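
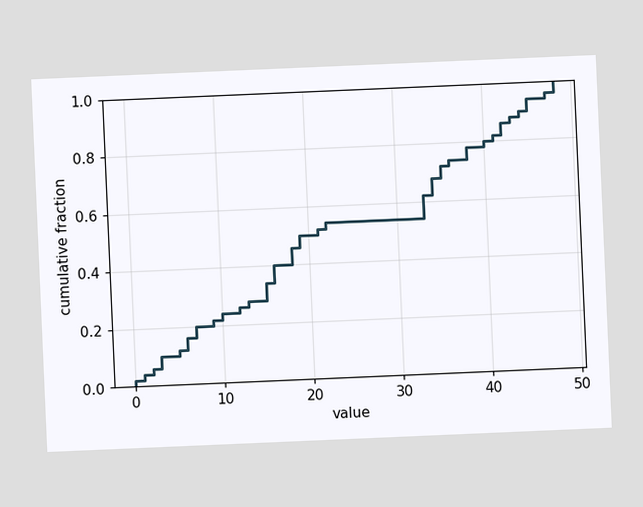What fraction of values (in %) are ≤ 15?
The chart is tilted about 2° counter-clockwise. At x=15 the ECDF step is at 34%.

34%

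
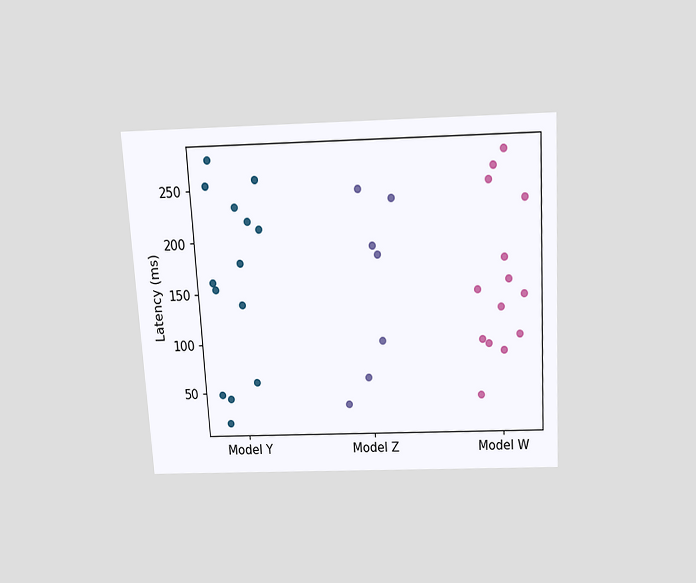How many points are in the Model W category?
The chart is tilted about 3° counter-clockwise and viewed slightly from above. Counting the markers in the Model W column gives 14.

14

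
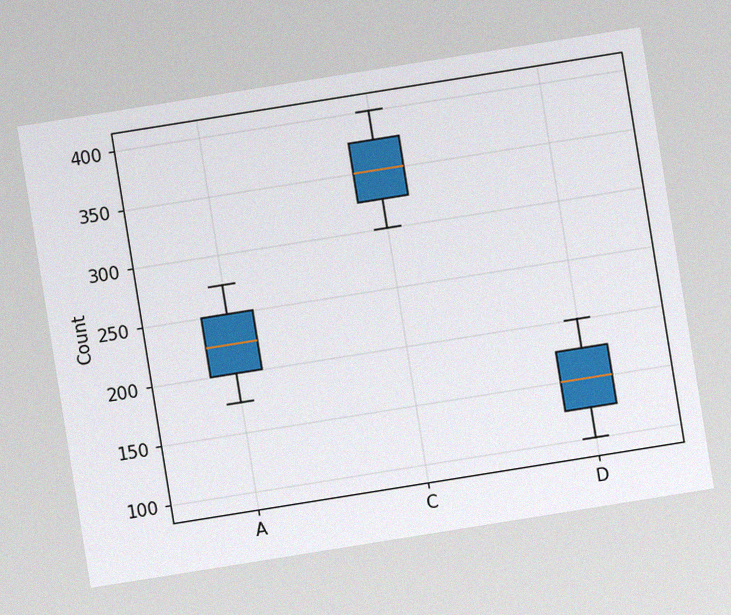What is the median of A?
225

The chart is tilted about 9° counter-clockwise, with some photo noise. The median line in the A box sits at 225.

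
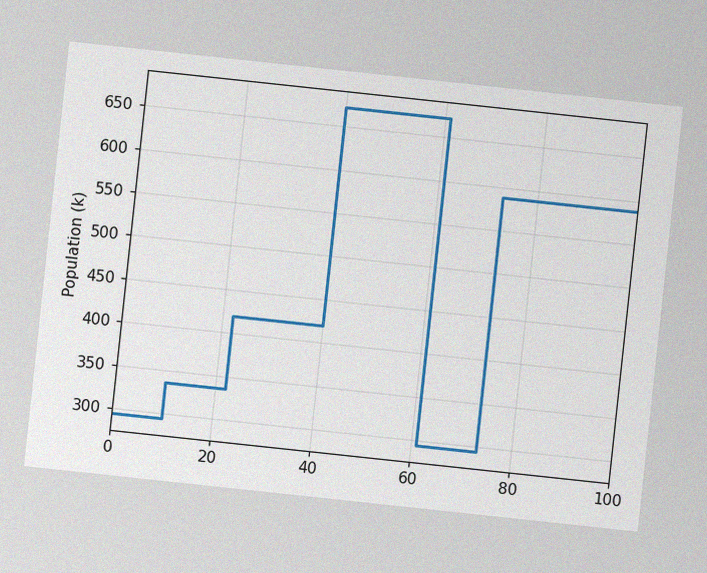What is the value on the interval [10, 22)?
336k

The chart is tilted about 6° clockwise, with some photo noise. On [10, 22) the step sits at 336k.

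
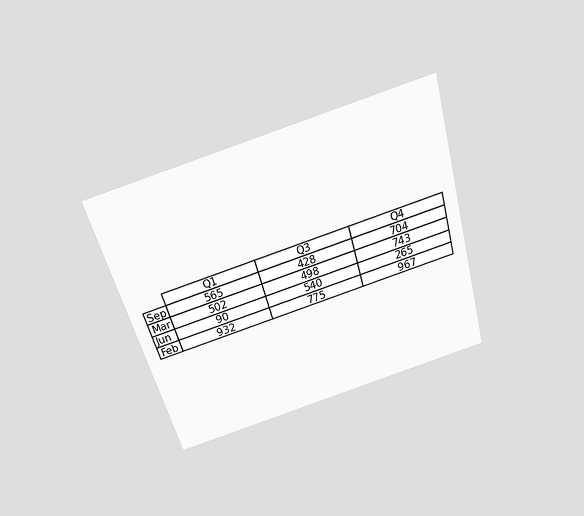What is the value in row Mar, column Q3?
The chart is tilted about 16° counter-clockwise and viewed slightly from above. The (Mar, Q3) cell reads 498.

498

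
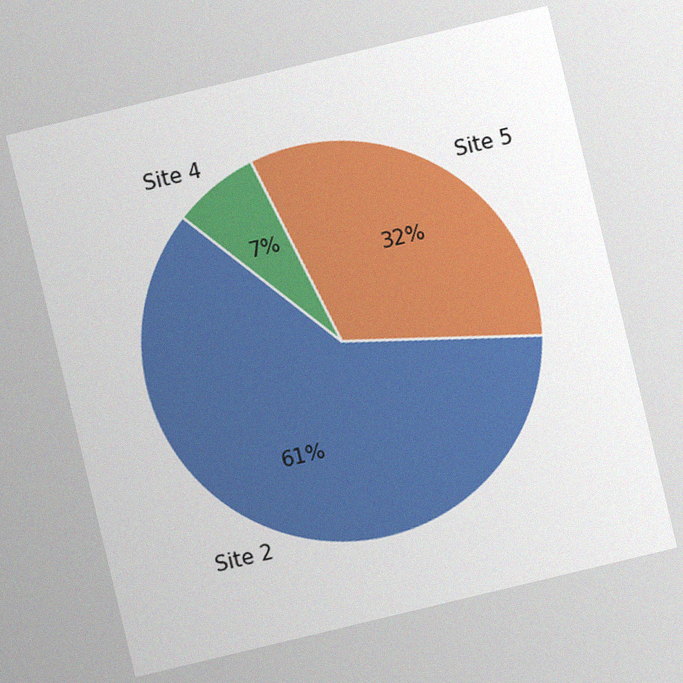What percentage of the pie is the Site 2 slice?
The chart is tilted about 13° counter-clockwise, with some photo noise. The Site 2 slice takes up 61% of the pie.

61%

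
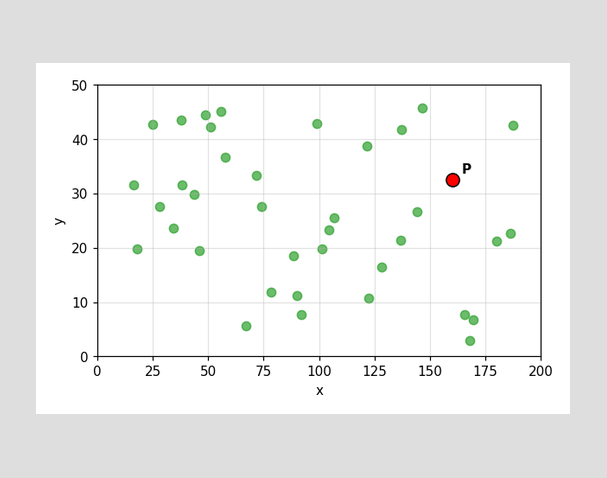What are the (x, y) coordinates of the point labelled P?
(160, 32.5)

Following the gridlines from P to each axis, P sits at (160, 32.5).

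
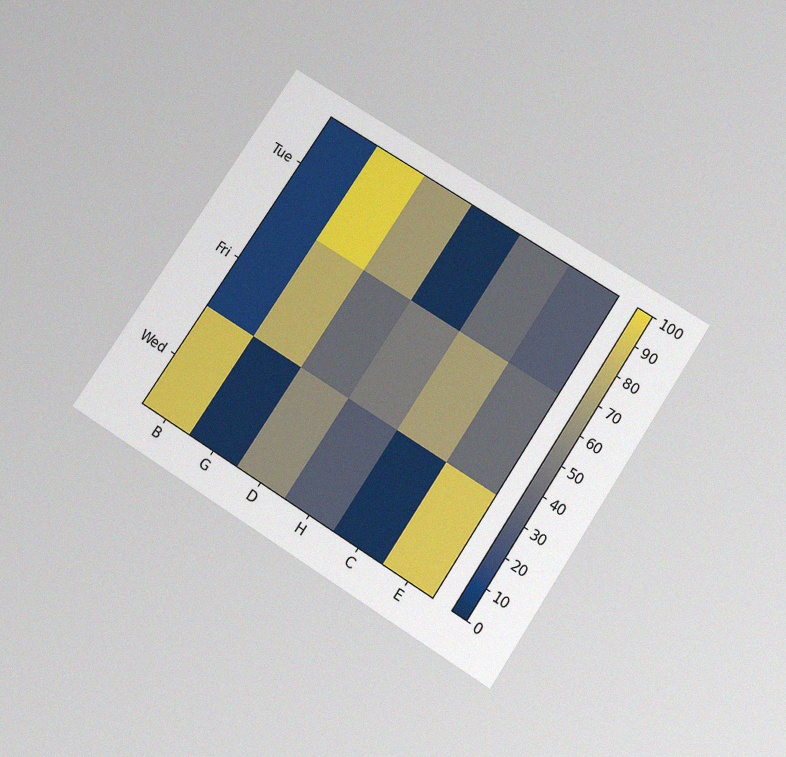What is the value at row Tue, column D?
The chart is tilted about 33° clockwise and viewed slightly from below, with some photo noise. Matching cell (Tue, D) against the colorbar gives 70.

70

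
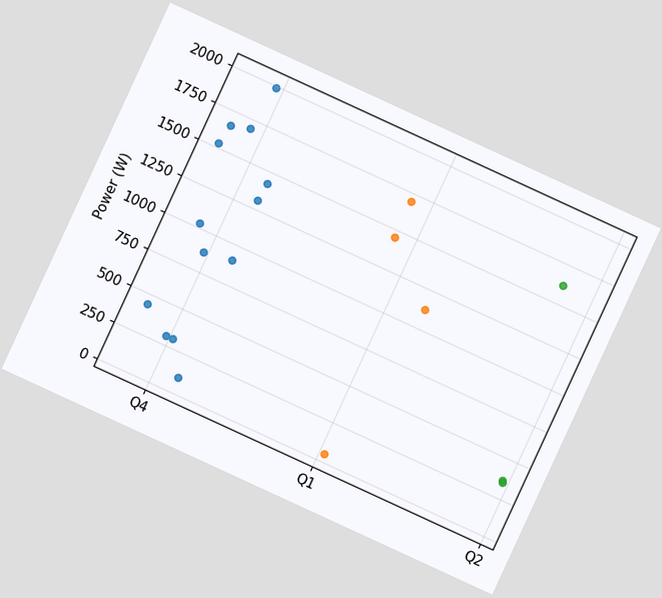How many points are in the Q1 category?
The chart is tilted about 25° clockwise. Counting the markers in the Q1 column gives 4.

4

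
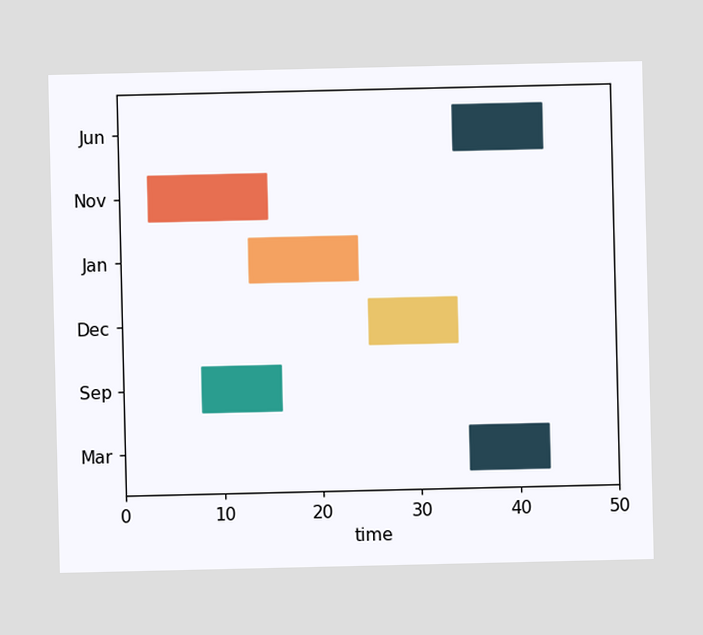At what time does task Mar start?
35

The Mar bar begins at t=35.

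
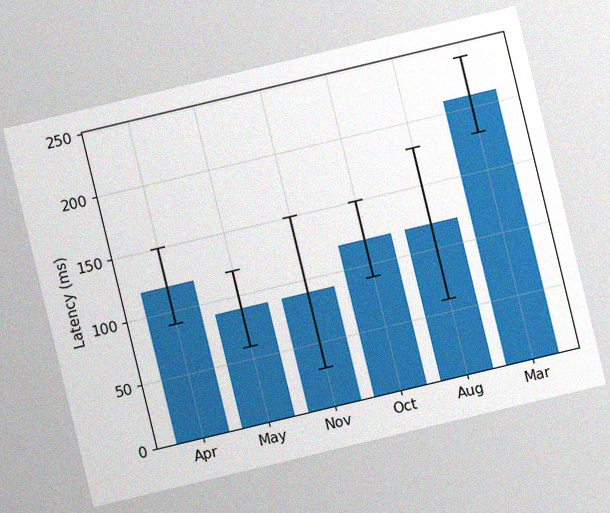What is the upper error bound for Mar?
The chart is tilted about 13° counter-clockwise, with some photo noise. The Mar bar's upper whisker reaches 240ms.

240ms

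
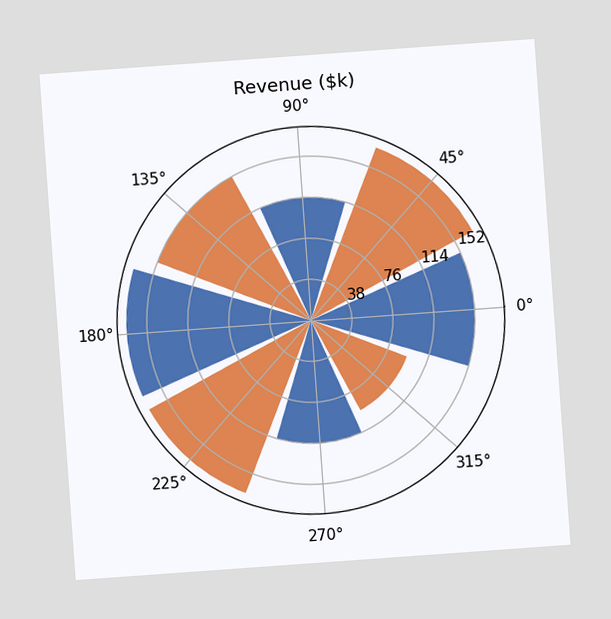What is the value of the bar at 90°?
$114k

The chart is tilted about 4° counter-clockwise. The bar at 90° reaches $114k on the radial axis.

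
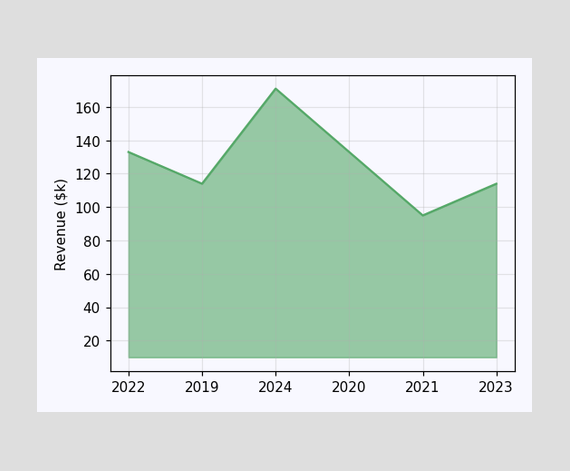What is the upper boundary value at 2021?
At 2021 the upper boundary is at $95k.

$95k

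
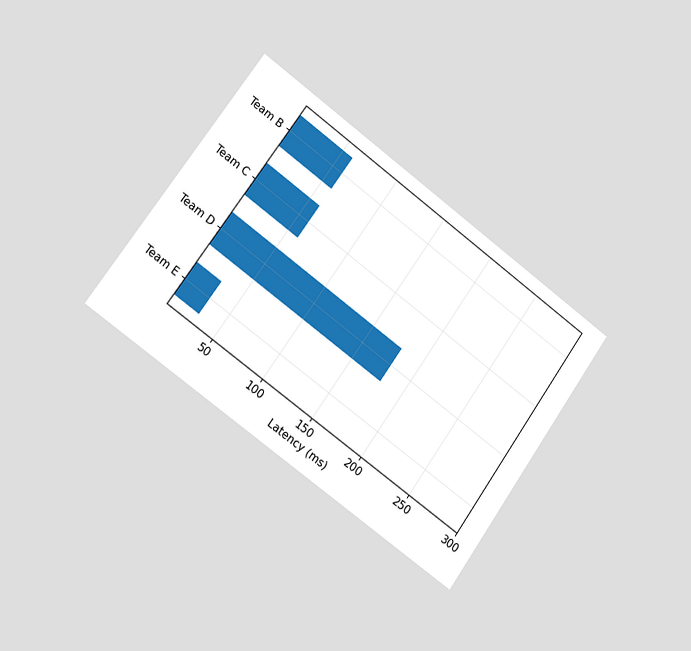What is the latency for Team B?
60ms

The chart is tilted about 36° clockwise and viewed slightly from the left. Reading along the chart's x-axis, the Team B bar reaches 60ms.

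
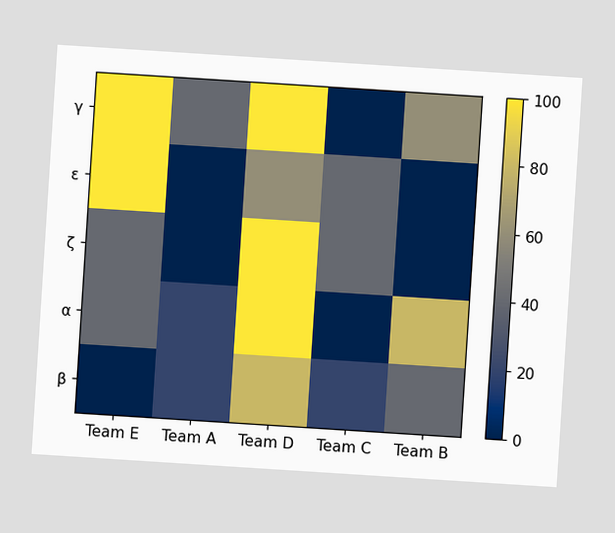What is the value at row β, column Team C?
20

The chart is tilted about 4° clockwise. Matching cell (β, Team C) against the colorbar gives 20.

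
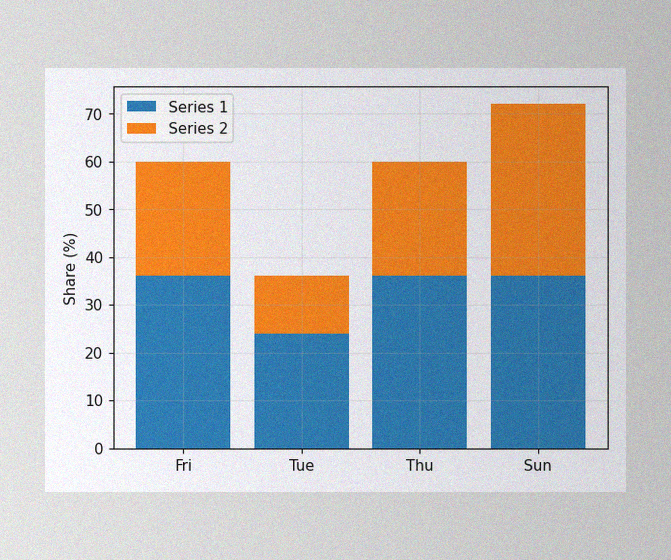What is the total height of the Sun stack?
The image has some photo noise and uneven lighting. The Sun stack's top reaches 72% on the y-axis.

72%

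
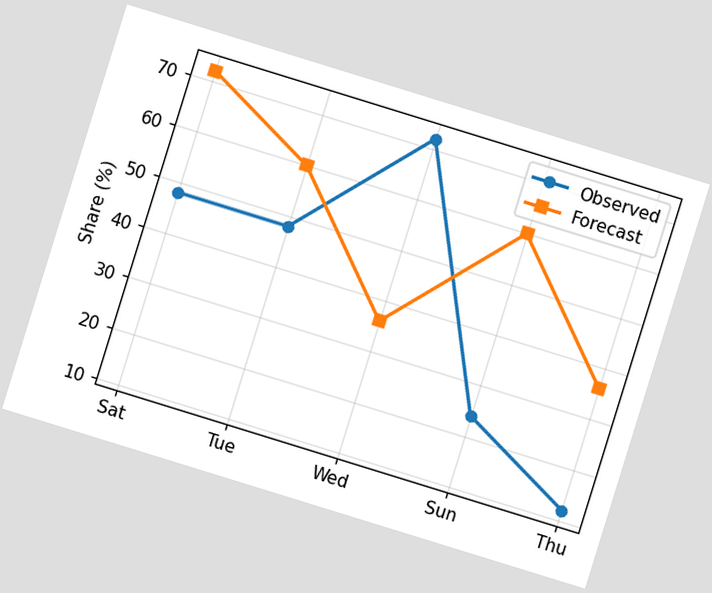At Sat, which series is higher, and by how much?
Forecast, by 24%

The chart is tilted about 17° clockwise. At Sat, Forecast sits above the other line by 24%.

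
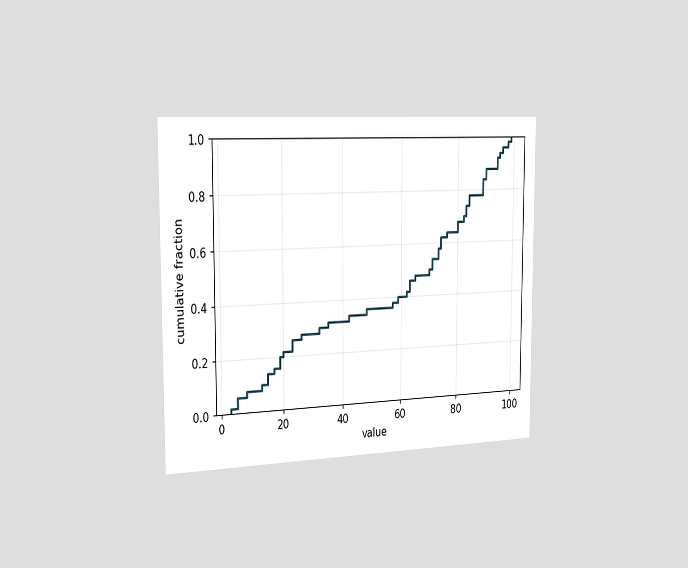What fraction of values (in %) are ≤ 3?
The chart is viewed slightly from the left. At x=3 the ECDF step is at 2%.

2%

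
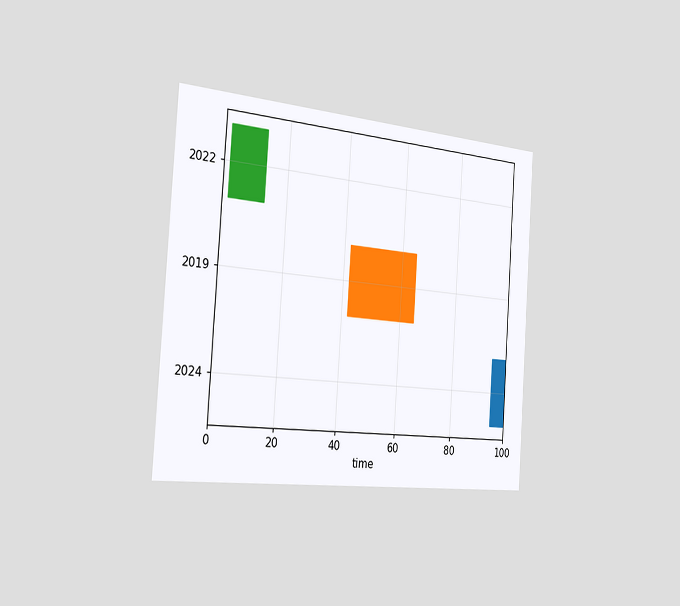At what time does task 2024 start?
The chart is tilted about 4° clockwise and viewed slightly from the left. The 2024 bar begins at t=95.

95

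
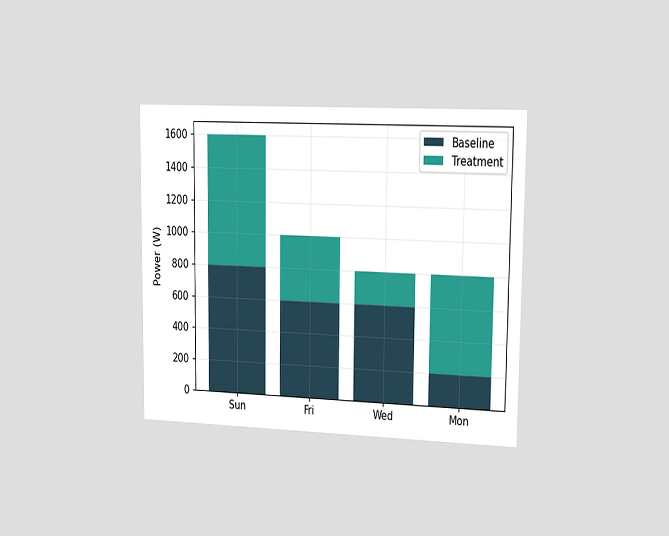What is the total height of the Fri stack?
1000W

The chart is viewed slightly from the right. The Fri stack's top reaches 1000W on the y-axis.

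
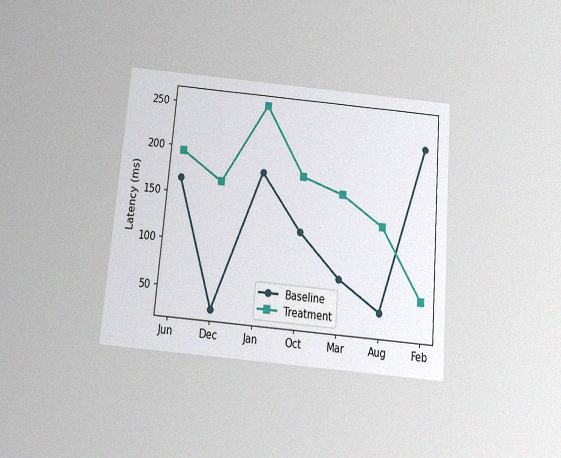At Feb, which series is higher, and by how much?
Baseline, by 165ms

The chart is tilted about 5° clockwise and viewed slightly from below, with some photo noise. At Feb, Baseline sits above the other line by 165ms.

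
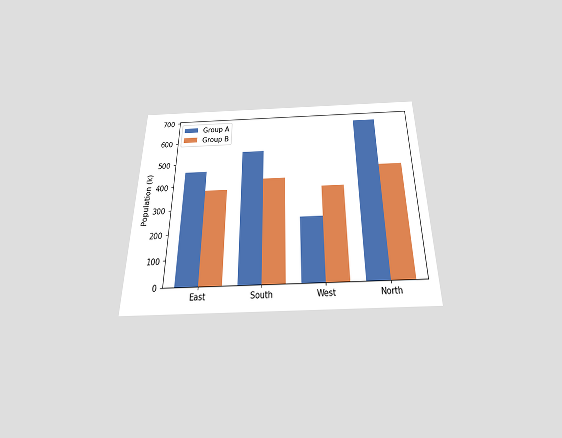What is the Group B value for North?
462k

The chart is viewed slightly from below. The Group B bar at North reaches 462k on the y-axis.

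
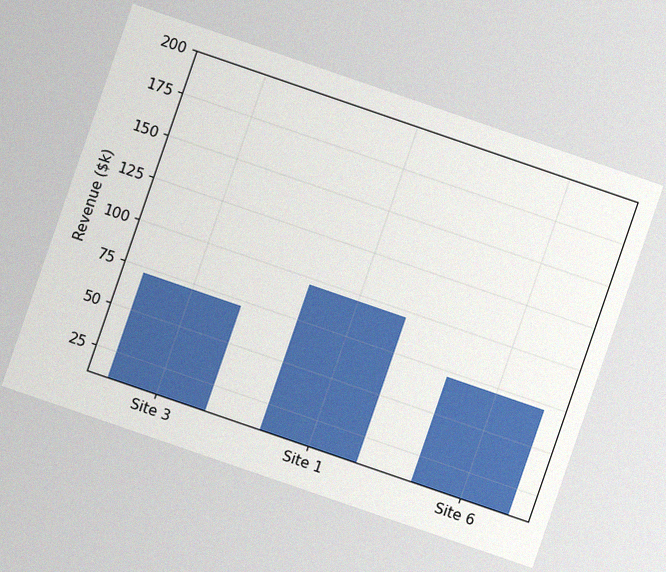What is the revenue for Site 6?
$72k

The chart is tilted about 19° clockwise, with some photo noise. Reading along the chart's y-axis, the Site 6 bar reaches $72k.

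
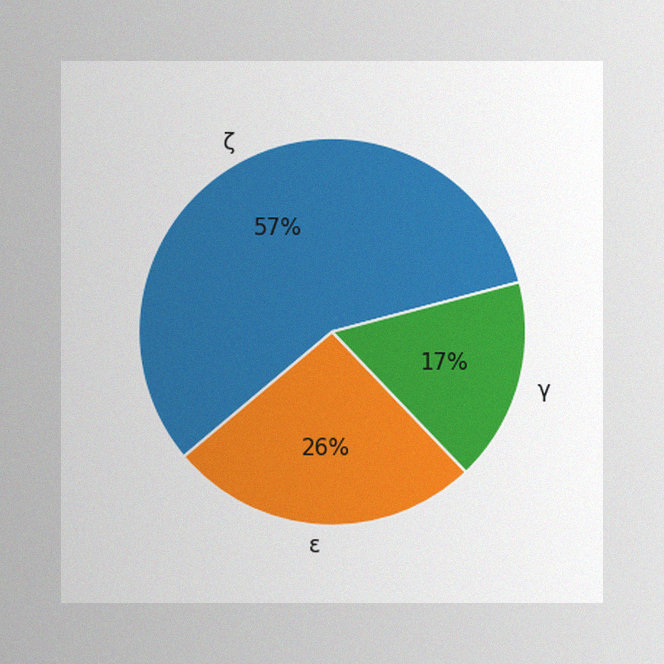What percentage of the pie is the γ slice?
17%

The image has some photo noise and uneven lighting. The γ slice takes up 17% of the pie.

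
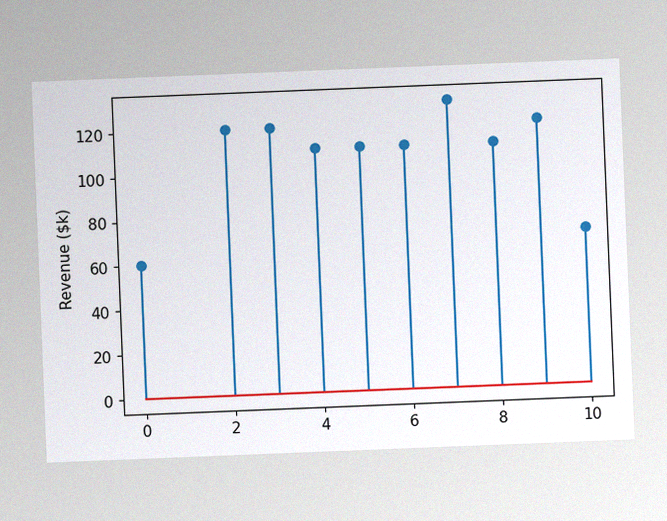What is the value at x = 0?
The chart is tilted about 2° counter-clockwise, with some photo noise. The stem at x=0 reaches $60k.

$60k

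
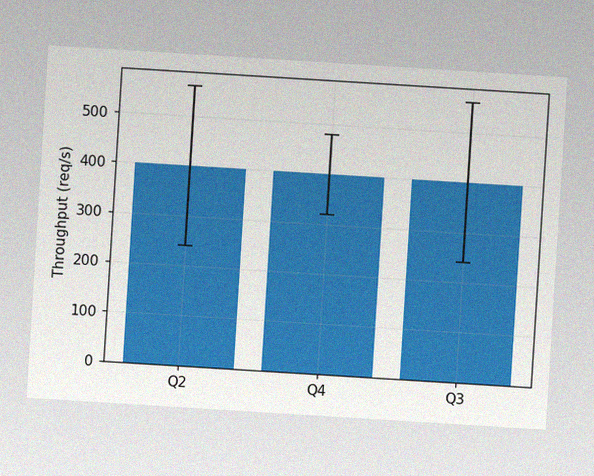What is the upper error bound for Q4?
The chart is tilted about 4° clockwise, with some photo noise. The Q4 bar's upper whisker reaches 480req/s.

480req/s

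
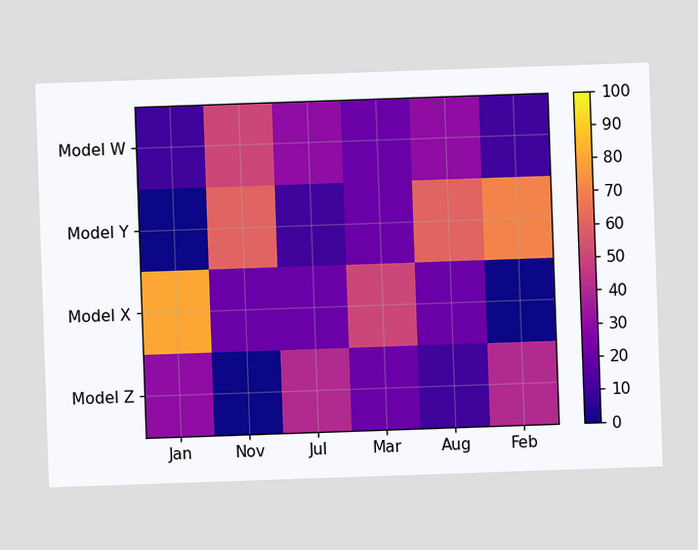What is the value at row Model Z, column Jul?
Matching cell (Model Z, Jul) against the colorbar gives 40.

40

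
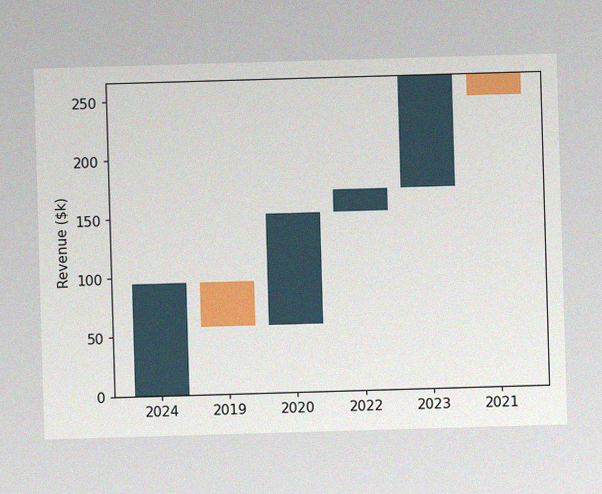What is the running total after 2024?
The image has some photo noise and uneven lighting. After 2024 the running total reaches $95k.

$95k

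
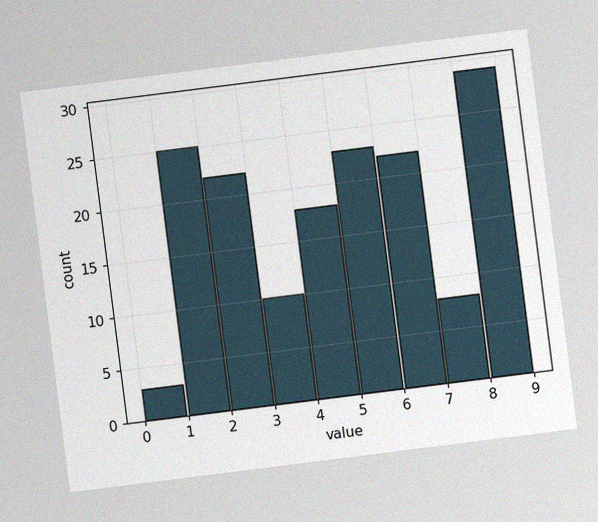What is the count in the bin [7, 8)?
The chart is tilted about 7° counter-clockwise, with some photo noise. The [7, 8) bin has height 8.

8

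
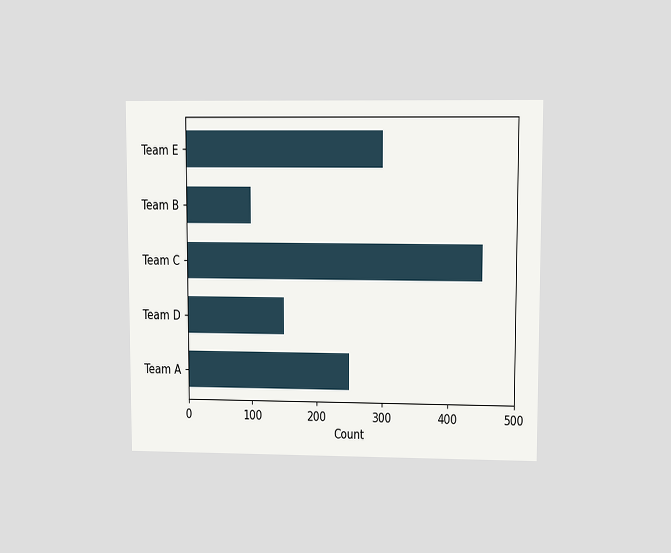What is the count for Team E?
300

The chart is viewed at a slight angle. Reading along the chart's x-axis, the Team E bar reaches 300.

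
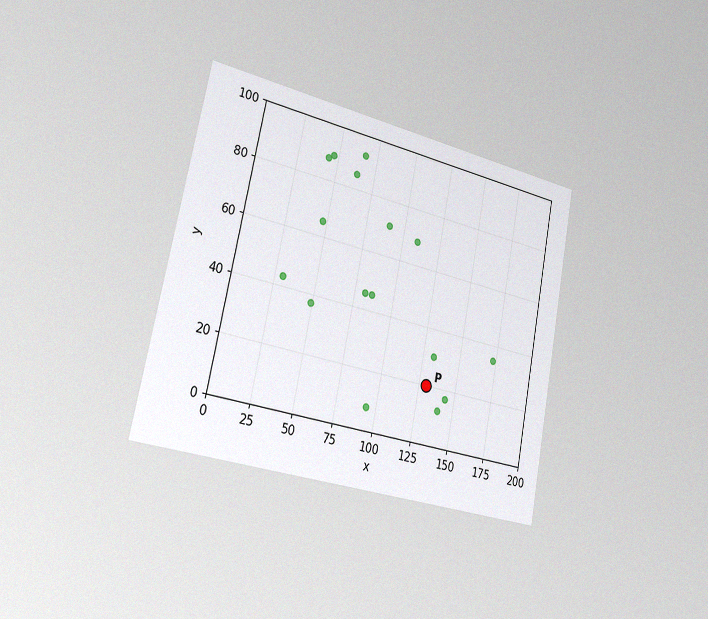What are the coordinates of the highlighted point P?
(130, 20)

The chart is tilted about 11° clockwise and viewed slightly from the left, with some photo noise. Following the gridlines from P to each axis, P sits at (130, 20).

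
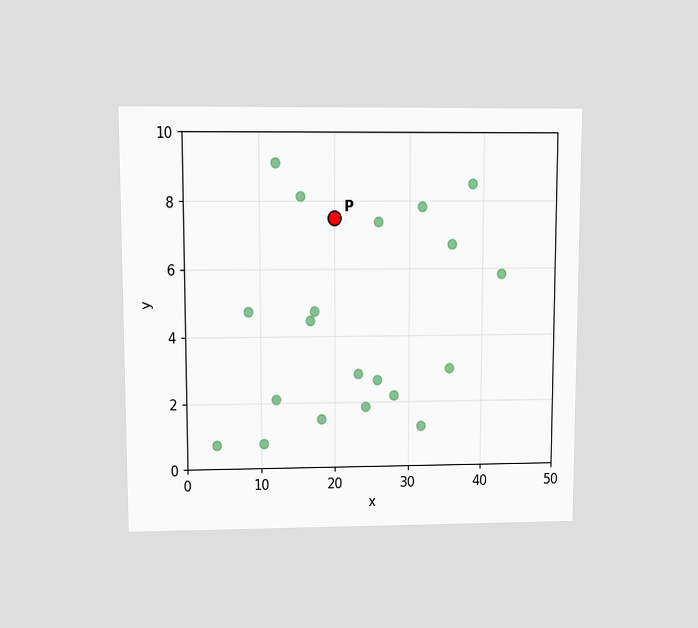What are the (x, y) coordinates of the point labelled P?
The chart is viewed at a slight angle. Following the gridlines from P to each axis, P sits at (20, 7.5).

(20, 7.5)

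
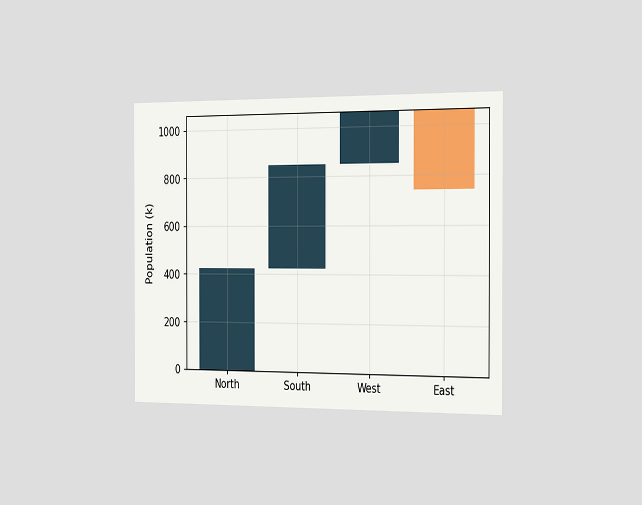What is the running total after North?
The chart is viewed slightly from the right. After North the running total reaches 424k.

424k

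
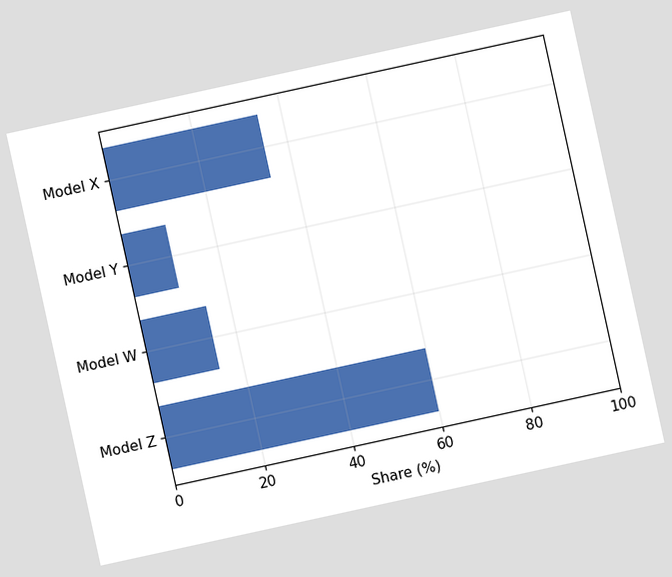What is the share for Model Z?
60%

The chart is tilted about 12° counter-clockwise. Reading along the chart's x-axis, the Model Z bar reaches 60%.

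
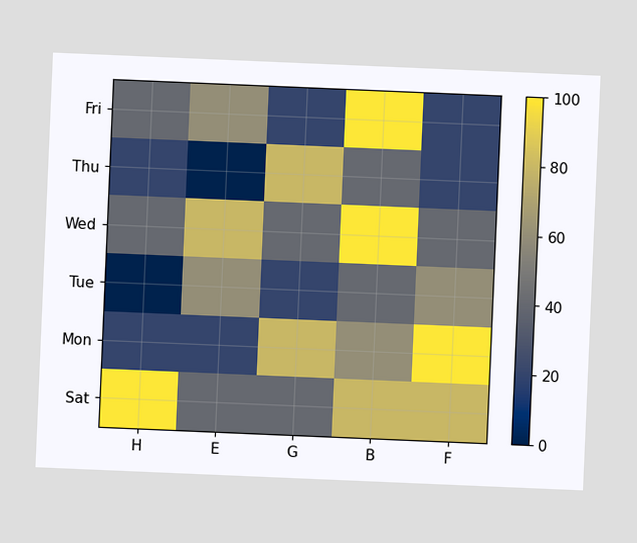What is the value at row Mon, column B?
The chart is tilted about 2° clockwise. Matching cell (Mon, B) against the colorbar gives 60.

60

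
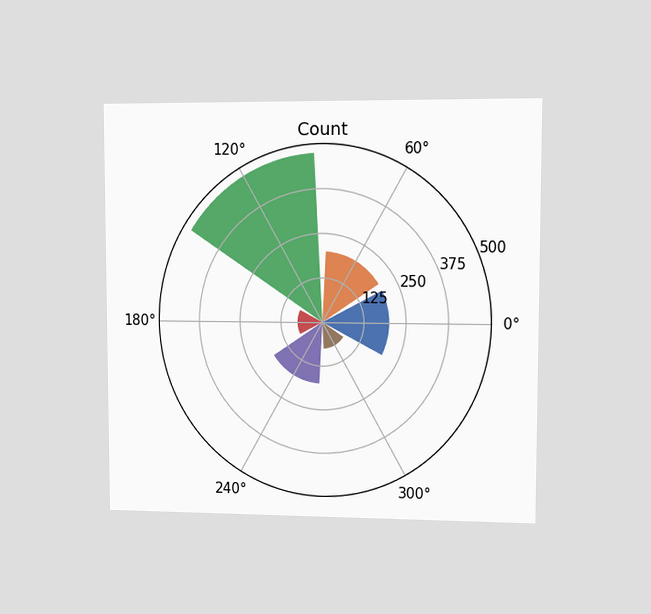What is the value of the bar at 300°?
75

The chart is viewed at a slight angle. The bar at 300° reaches 75 on the radial axis.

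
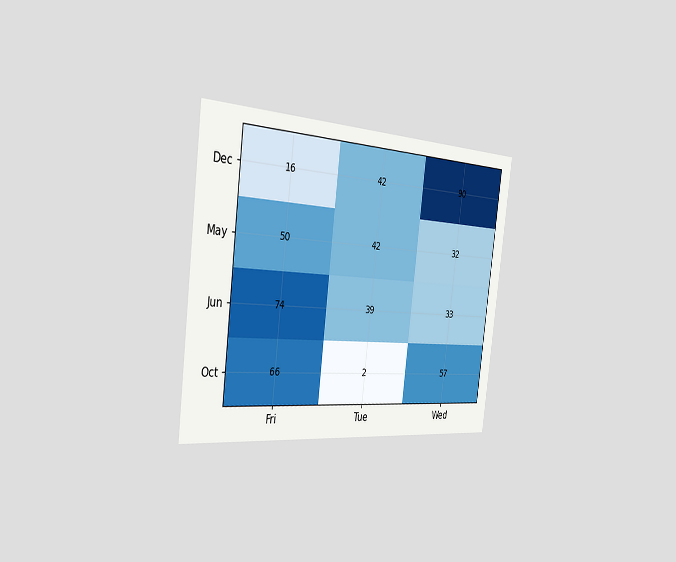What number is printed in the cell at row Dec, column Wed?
90

The chart is tilted about 7° clockwise and viewed slightly from the left. The (Dec, Wed) cell reads 90.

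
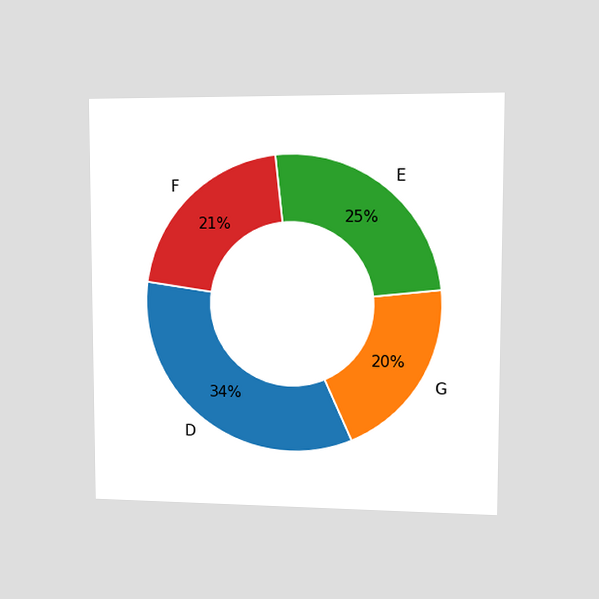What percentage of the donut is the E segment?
The chart is viewed slightly from the right. The E segment takes up 25% of the ring.

25%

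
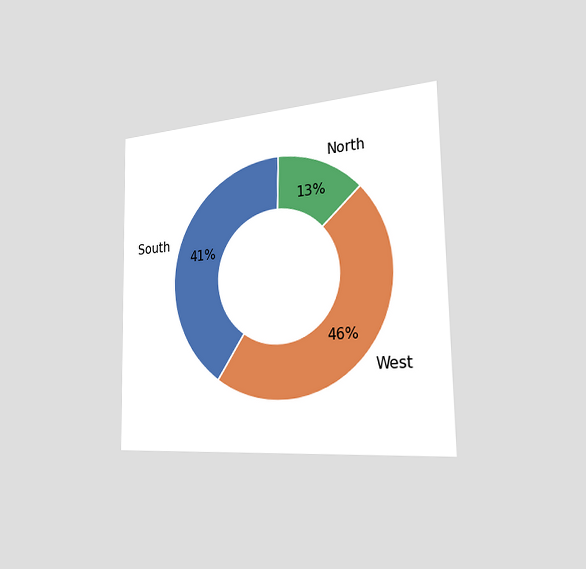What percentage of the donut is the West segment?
46%

The chart is viewed slightly from the right. The West segment takes up 46% of the ring.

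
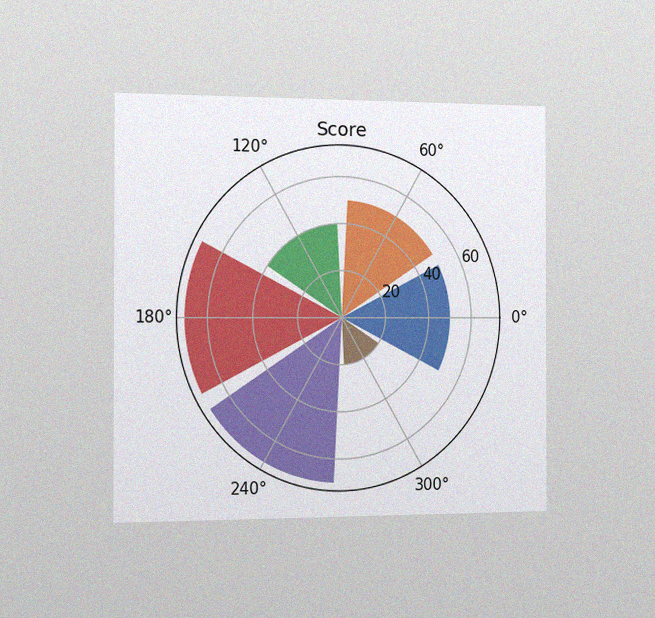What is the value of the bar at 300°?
The chart is viewed slightly from the left, with some photo noise. The bar at 300° reaches 20 on the radial axis.

20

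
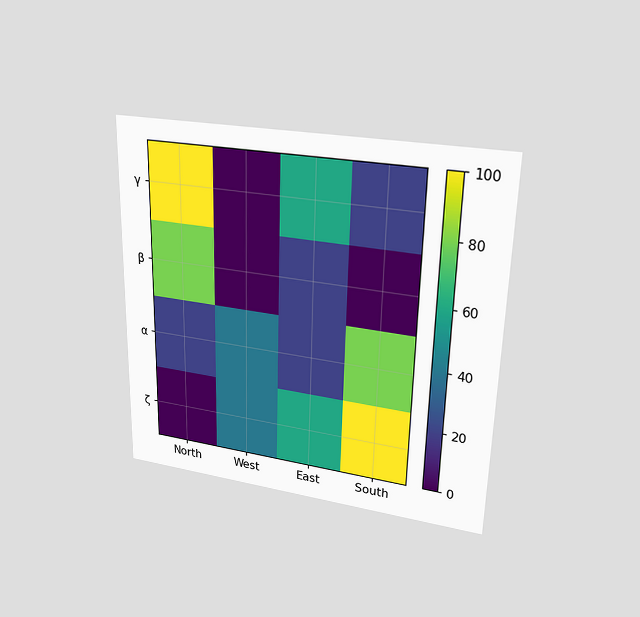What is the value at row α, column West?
The chart is viewed at a slight angle. Matching cell (α, West) against the colorbar gives 40.

40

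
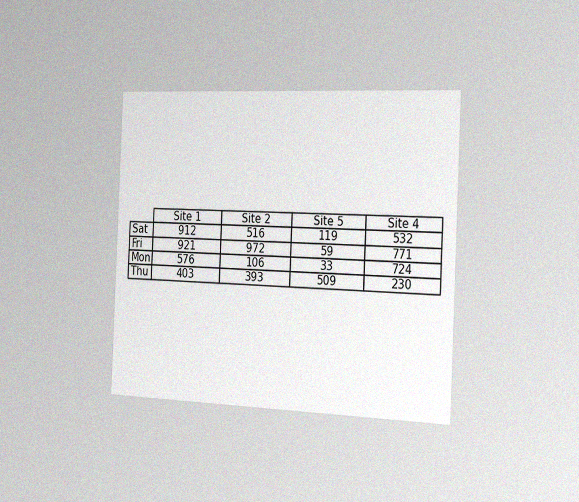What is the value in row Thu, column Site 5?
509

The chart is tilted about 3° clockwise and viewed slightly from the right, with some photo noise. The (Thu, Site 5) cell reads 509.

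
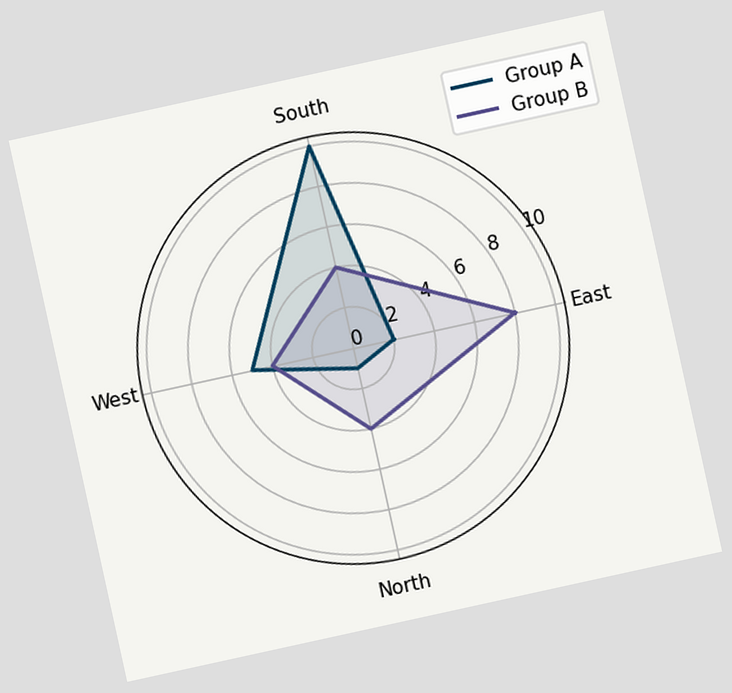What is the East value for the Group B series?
The chart is tilted about 12° counter-clockwise. On the East axis, Group B reaches 8.

8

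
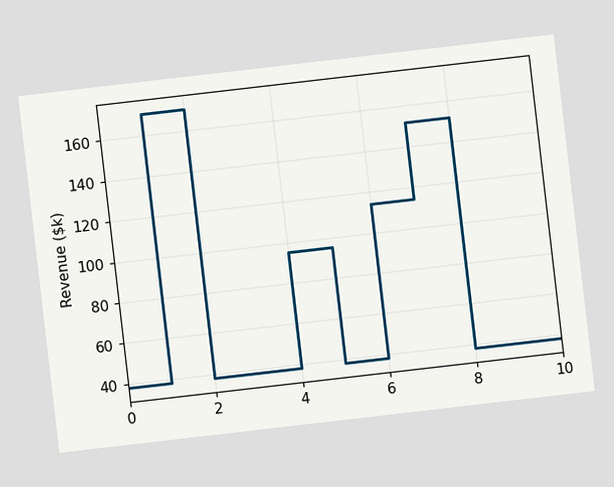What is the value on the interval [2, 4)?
The chart is tilted about 7° counter-clockwise. On [2, 4) the step sits at $38k.

$38k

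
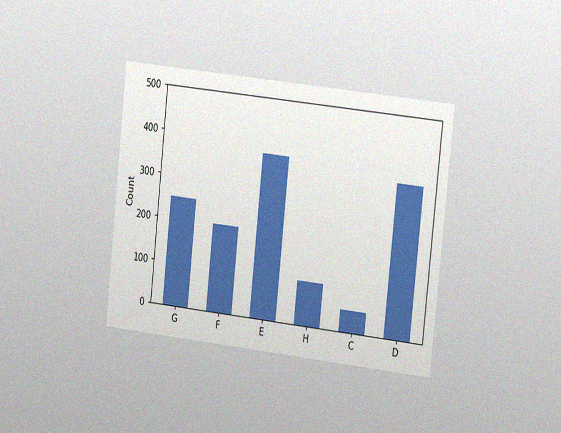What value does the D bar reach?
350

The chart is tilted about 6° clockwise and viewed slightly from the right, with some photo noise. Reading along the chart's y-axis, the D bar reaches 350.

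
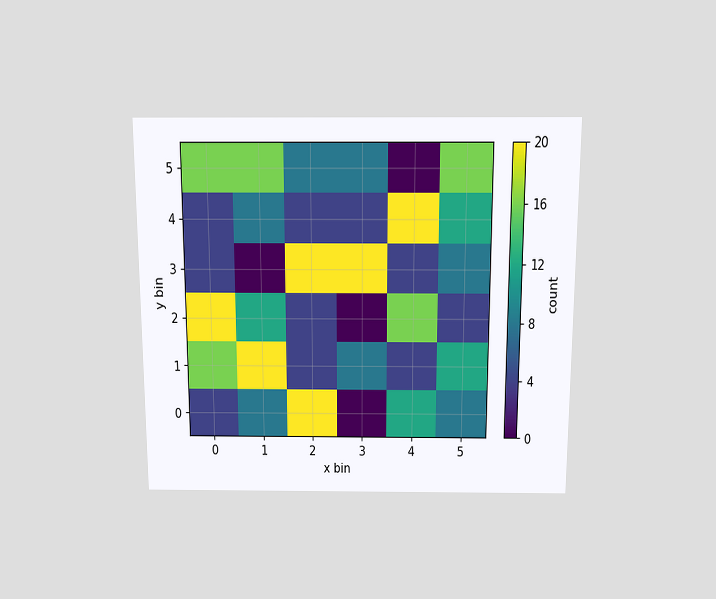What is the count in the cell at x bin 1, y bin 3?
The chart is viewed slightly from above. Matching the cell (1, 3) against the colorbar gives 0.

0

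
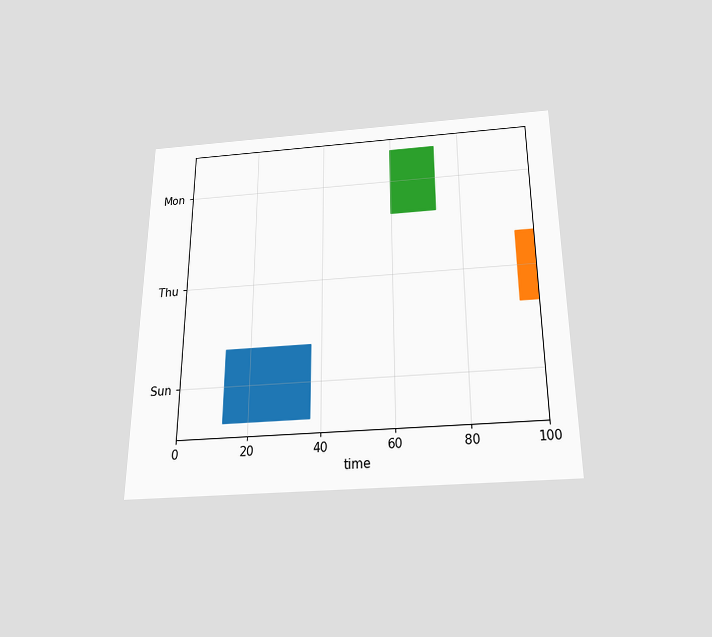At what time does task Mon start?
60

The chart is viewed slightly from below. The Mon bar begins at t=60.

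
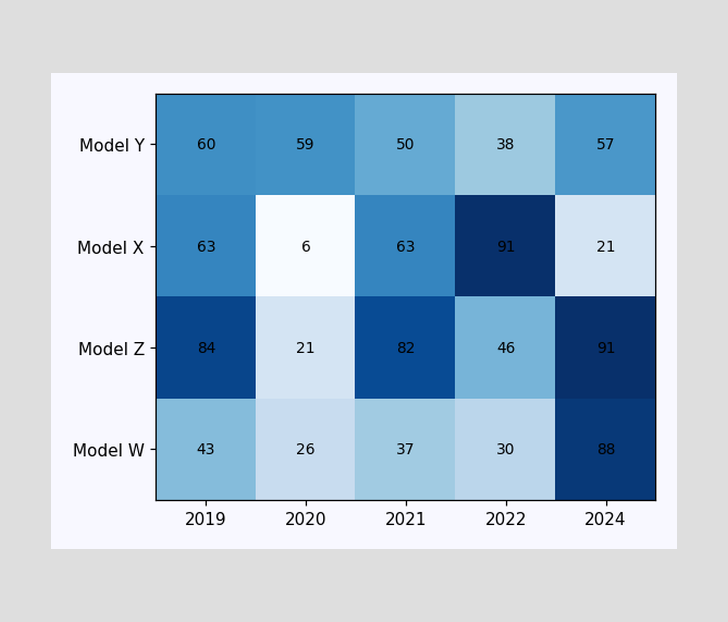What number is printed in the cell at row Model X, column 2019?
63

The (Model X, 2019) cell reads 63.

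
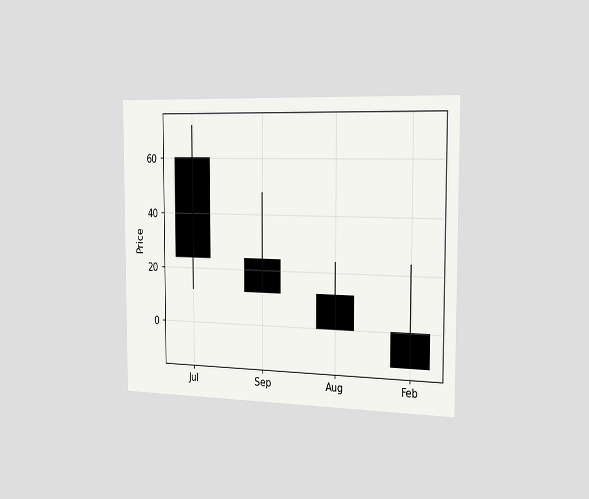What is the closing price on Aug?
The chart is viewed slightly from the right. The Aug candle closes at 0.

0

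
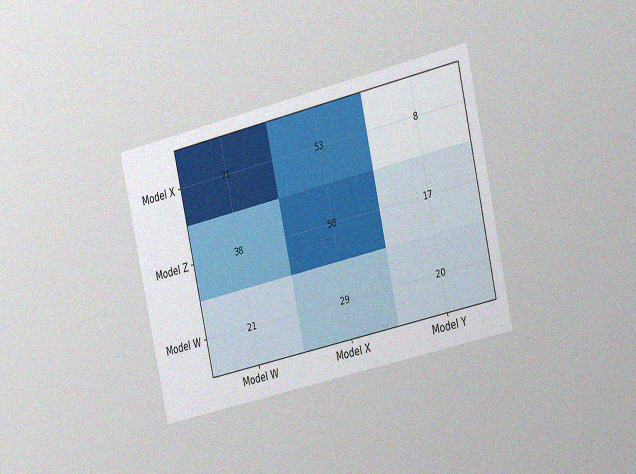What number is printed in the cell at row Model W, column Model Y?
The chart is tilted about 13° counter-clockwise and viewed slightly from the right, with some photo noise. The (Model W, Model Y) cell reads 20.

20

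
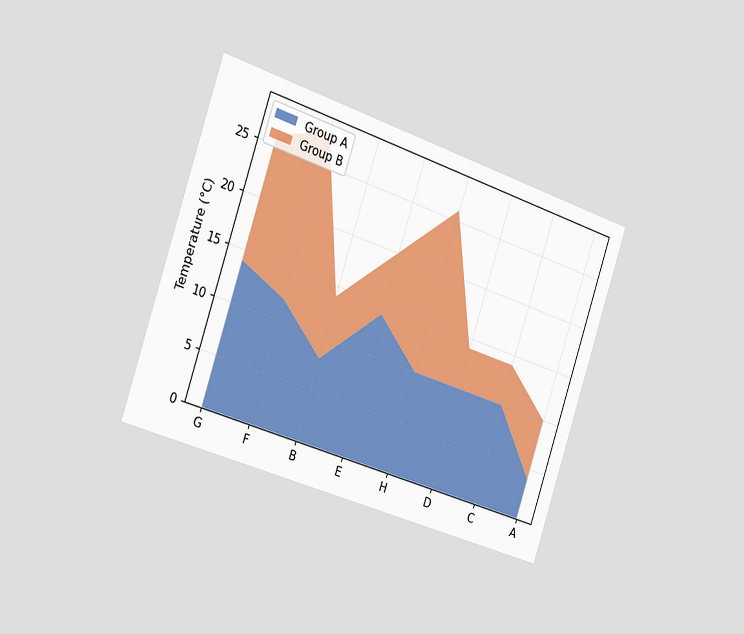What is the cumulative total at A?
10°C

The chart is tilted about 18° clockwise and viewed slightly from the left. The stacked total at A reaches 10°C.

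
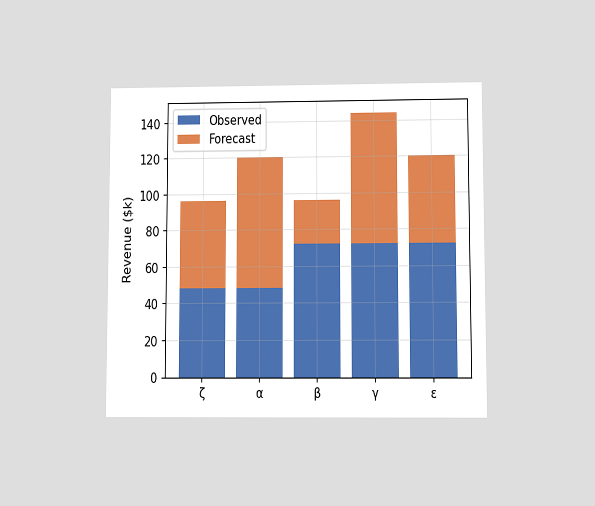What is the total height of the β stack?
The chart is viewed slightly from below. The β stack's top reaches $96k on the y-axis.

$96k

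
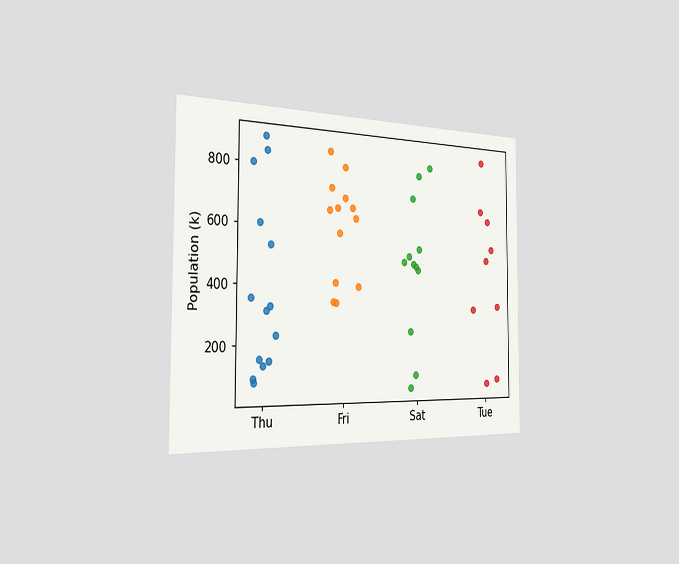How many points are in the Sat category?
The chart is viewed slightly from the left. Counting the markers in the Sat column gives 12.

12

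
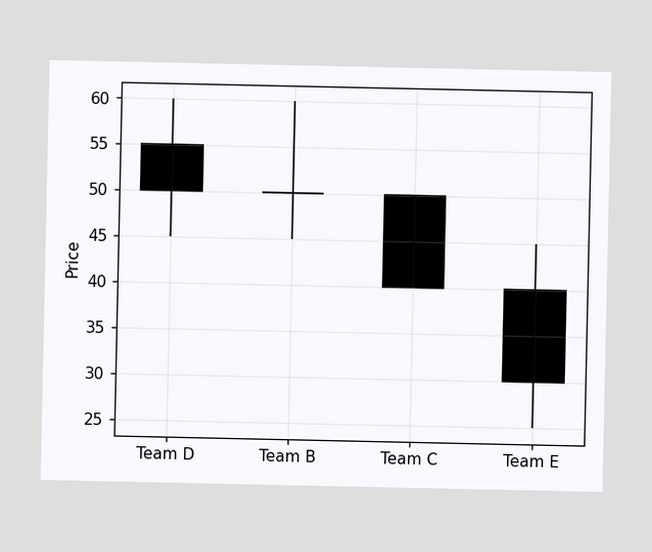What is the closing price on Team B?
The Team B candle closes at 50.

50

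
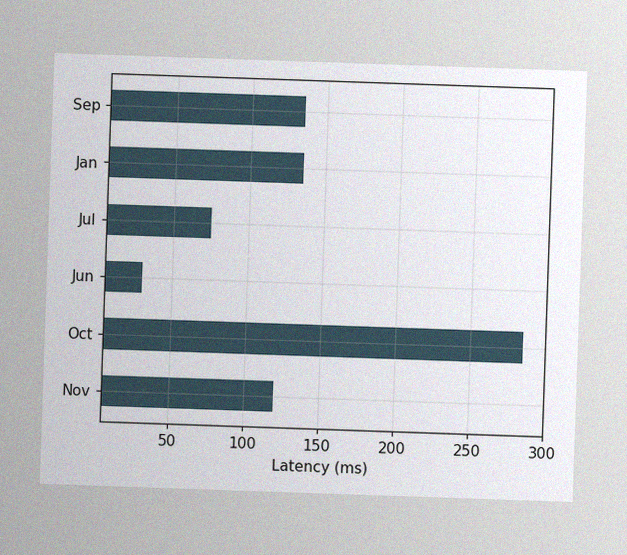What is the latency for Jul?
75ms

The image has some photo noise and uneven lighting. Reading along the chart's x-axis, the Jul bar reaches 75ms.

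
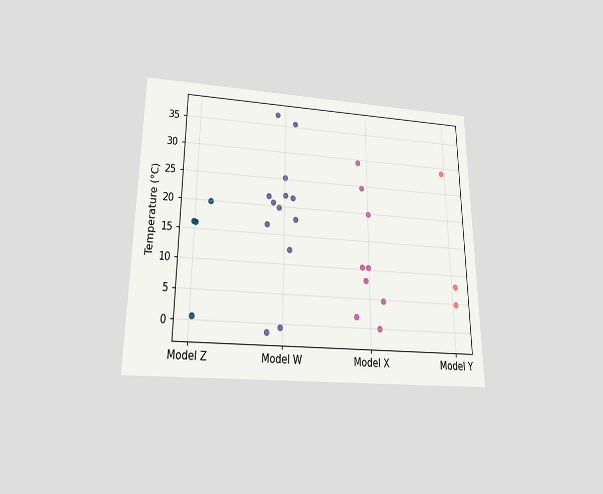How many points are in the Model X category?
The chart is viewed slightly from below. Counting the markers in the Model X column gives 9.

9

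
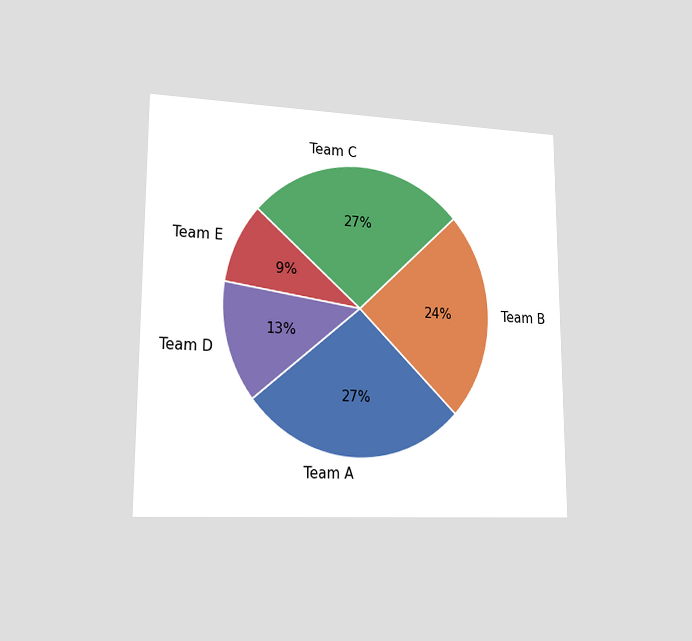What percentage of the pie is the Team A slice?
The chart is viewed slightly from the left. The Team A slice takes up 27% of the pie.

27%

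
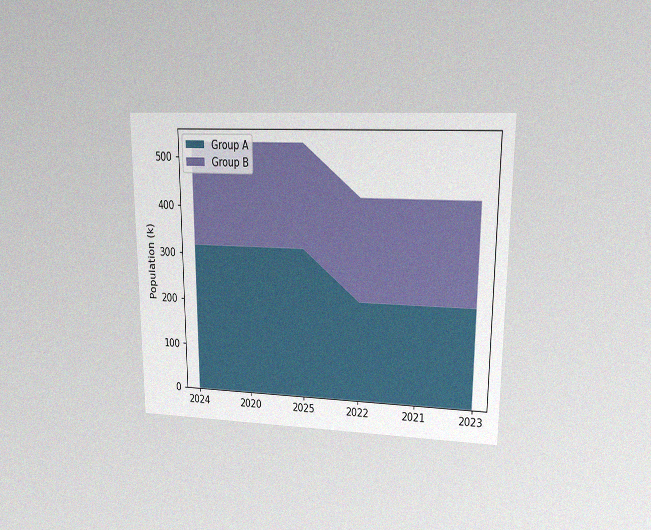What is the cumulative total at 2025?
530k

The chart is viewed at a slight angle, with some photo noise. The stacked total at 2025 reaches 530k.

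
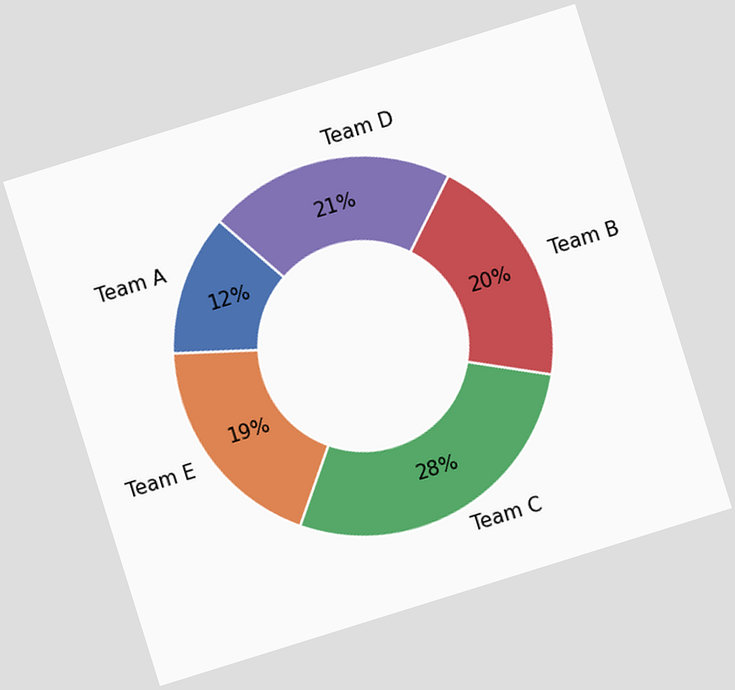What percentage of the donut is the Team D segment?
The chart is tilted about 17° counter-clockwise. The Team D segment takes up 21% of the ring.

21%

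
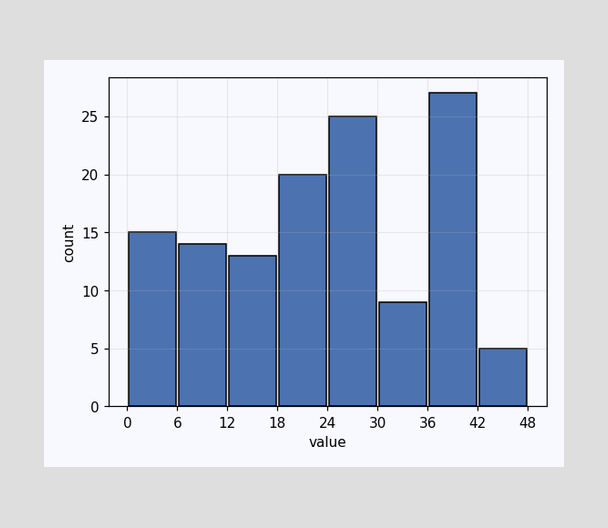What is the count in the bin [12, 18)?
The [12, 18) bin has height 13.

13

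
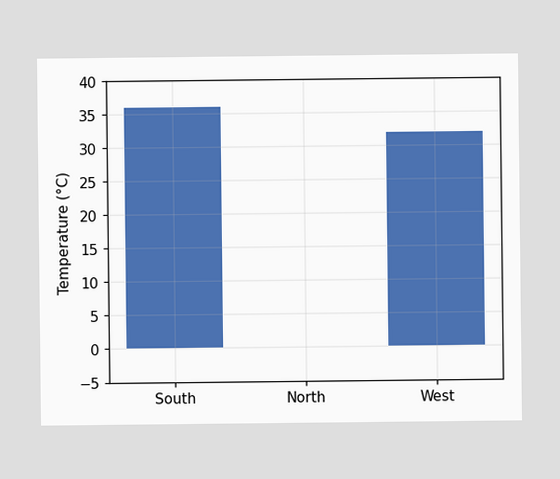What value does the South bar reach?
Reading along the chart's y-axis, the South bar reaches 36°C.

36°C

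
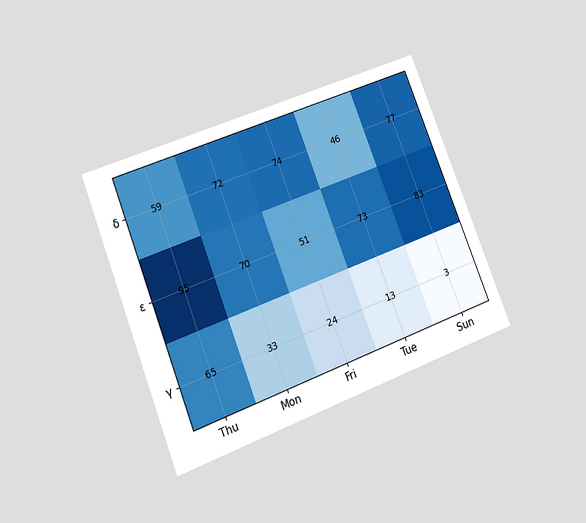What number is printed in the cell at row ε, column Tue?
The chart is tilted about 21° counter-clockwise and viewed at a slight angle. The (ε, Tue) cell reads 73.

73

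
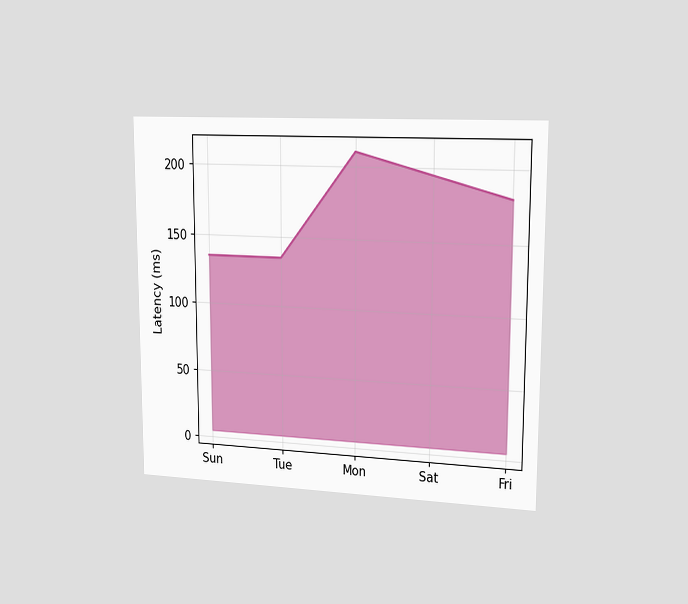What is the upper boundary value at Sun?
The chart is viewed slightly from the right. At Sun the upper boundary is at 135ms.

135ms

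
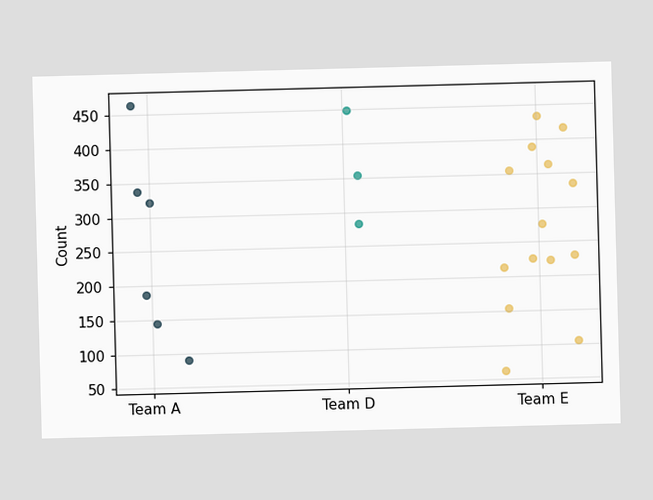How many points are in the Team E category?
Counting the markers in the Team E column gives 14.

14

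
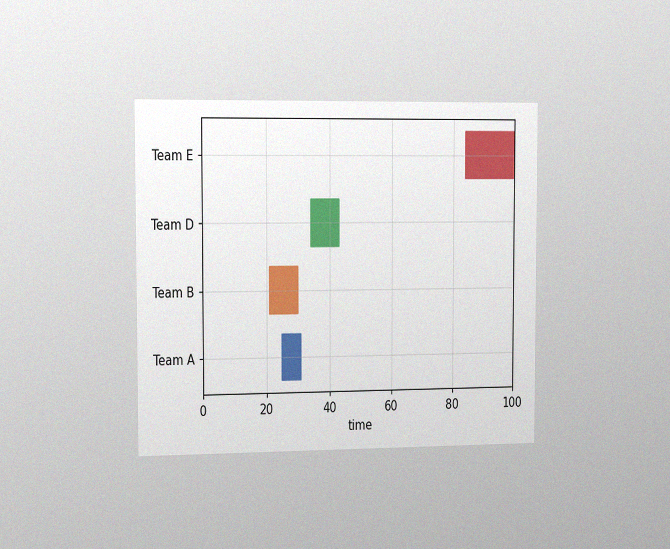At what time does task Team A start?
25

The chart is viewed slightly from the left, with some photo noise. The Team A bar begins at t=25.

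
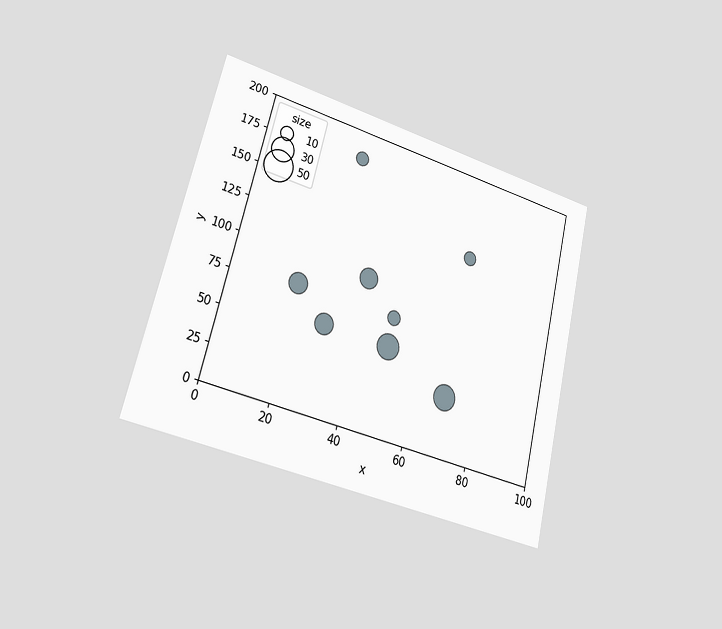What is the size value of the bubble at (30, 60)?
The chart is tilted about 14° clockwise and viewed slightly from the left. Matching the bubble at (30, 60) against the size legend gives 20.

20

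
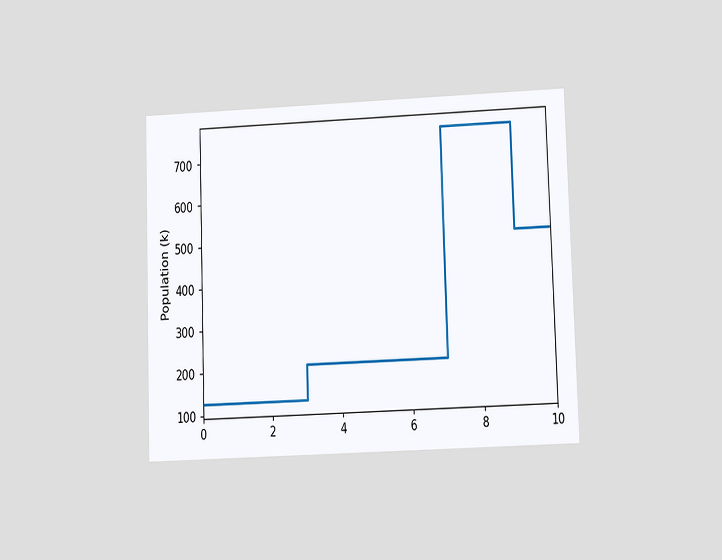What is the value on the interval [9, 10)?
The chart is viewed at a slight angle. On [9, 10) the step sits at 504k.

504k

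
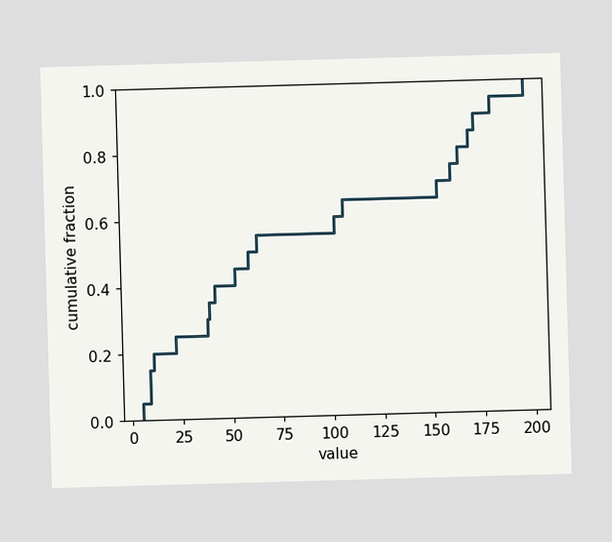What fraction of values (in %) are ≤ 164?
80%

At x=164 the ECDF step is at 80%.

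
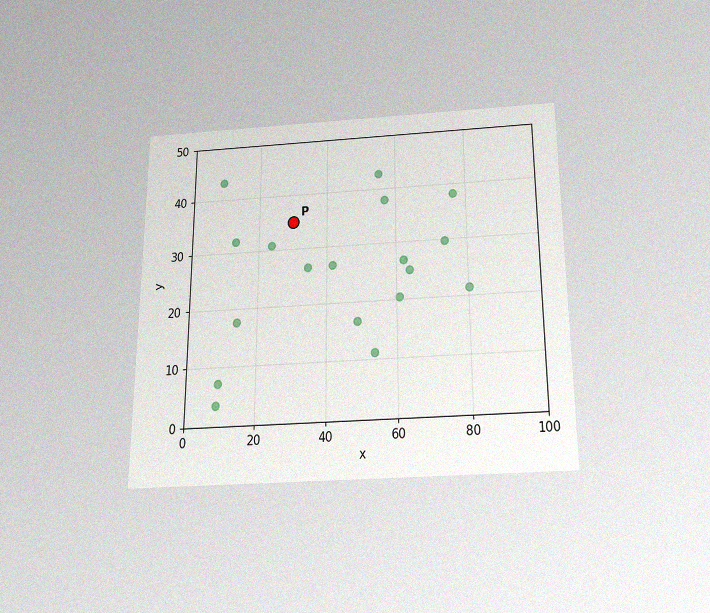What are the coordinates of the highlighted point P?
(30, 35)

The chart is viewed slightly from below, with some photo noise. Following the gridlines from P to each axis, P sits at (30, 35).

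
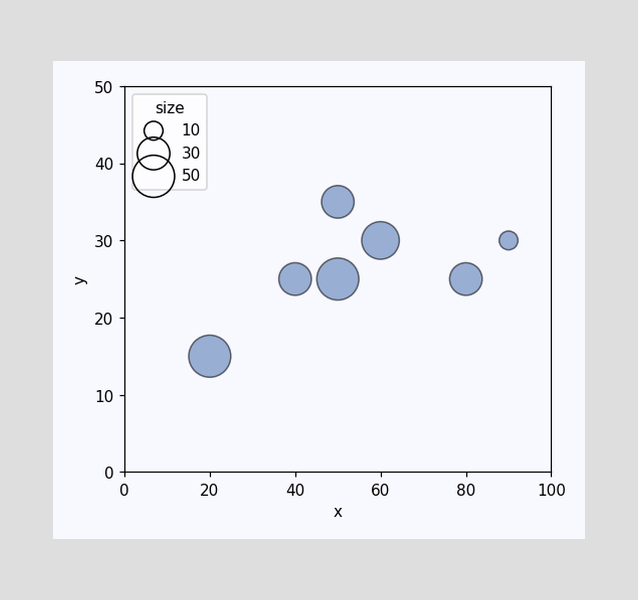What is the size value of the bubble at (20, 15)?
50

Matching the bubble at (20, 15) against the size legend gives 50.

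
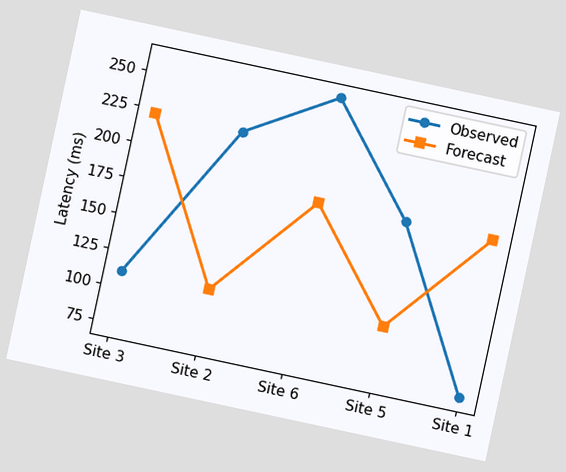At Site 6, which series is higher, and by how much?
The chart is tilted about 12° clockwise. At Site 6, Observed sits above the other line by 74ms.

Observed, by 74ms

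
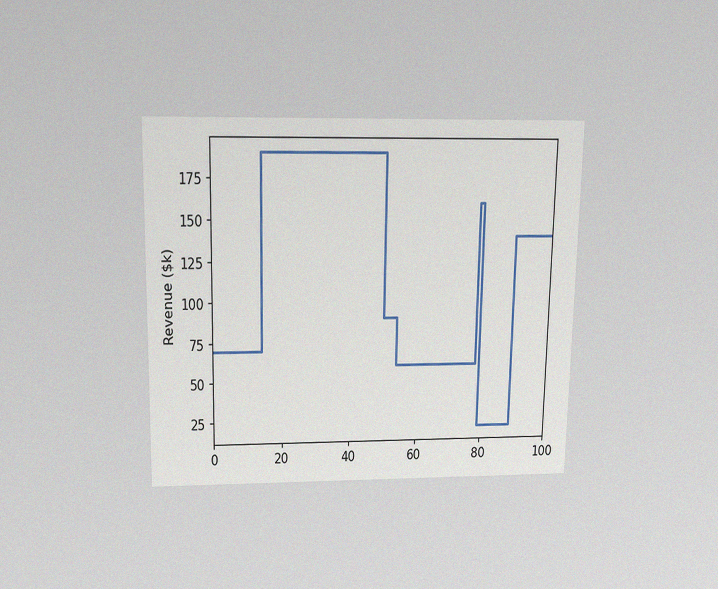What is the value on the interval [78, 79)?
$160k

The chart is viewed slightly from above, with some photo noise. On [78, 79) the step sits at $160k.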